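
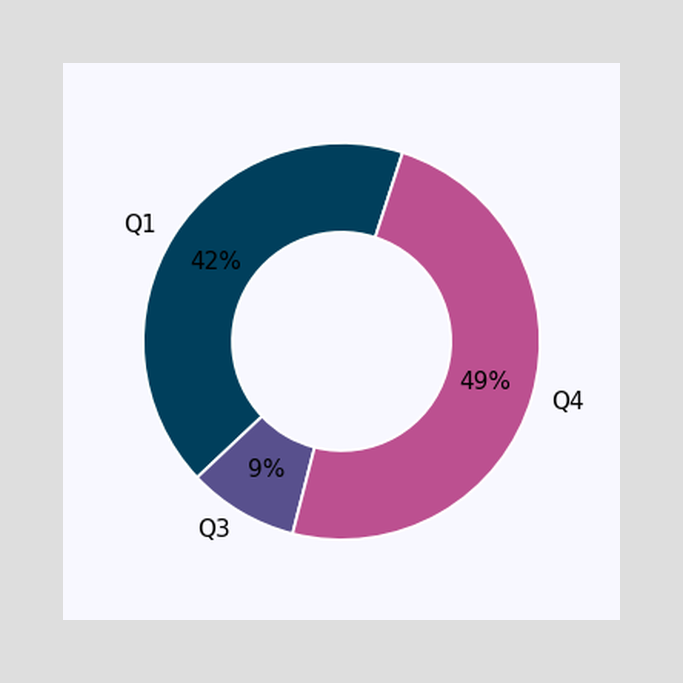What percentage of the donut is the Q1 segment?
42%

The Q1 segment takes up 42% of the ring.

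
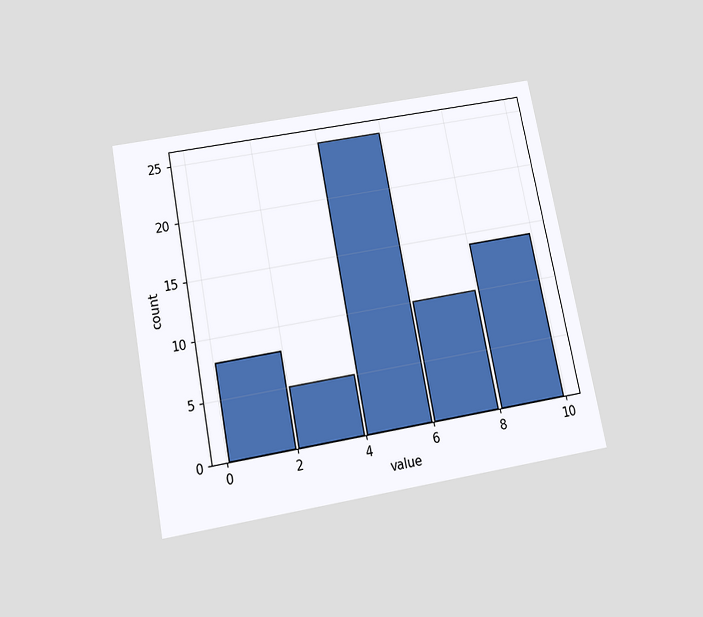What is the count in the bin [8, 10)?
The chart is tilted about 11° counter-clockwise and viewed slightly from below. The [8, 10) bin has height 14.

14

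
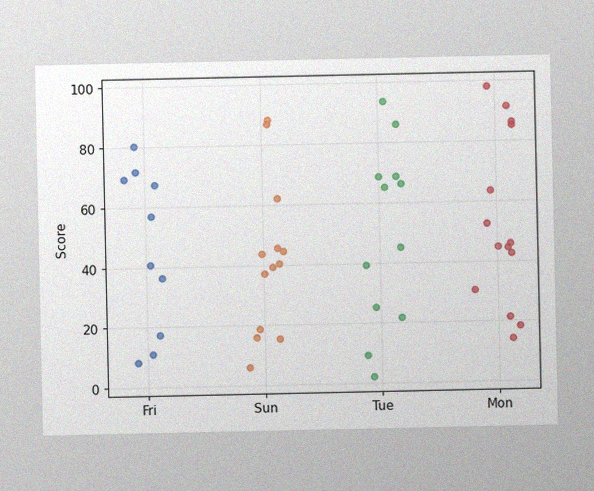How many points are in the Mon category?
14

The image has some photo noise and uneven lighting. Counting the markers in the Mon column gives 14.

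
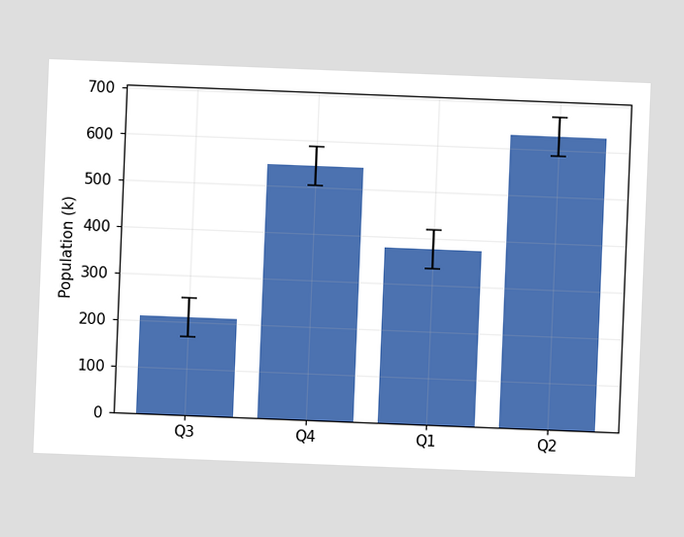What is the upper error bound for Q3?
252k

The chart is tilted about 2° clockwise. The Q3 bar's upper whisker reaches 252k.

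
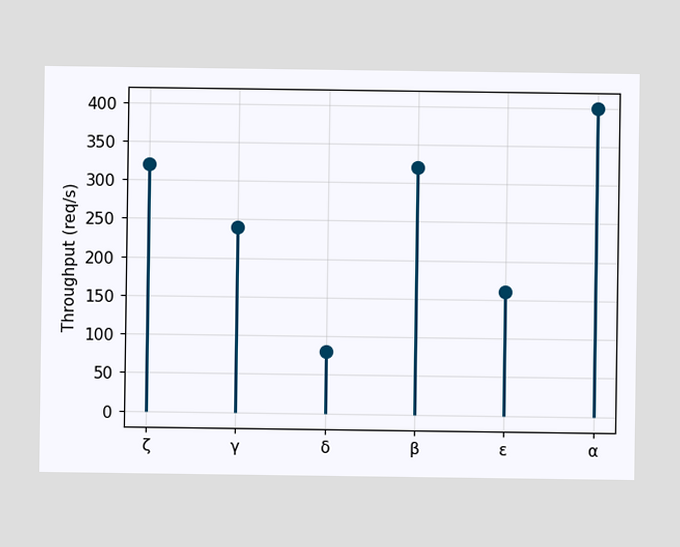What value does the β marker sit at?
320req/s

The β marker sits at 320req/s.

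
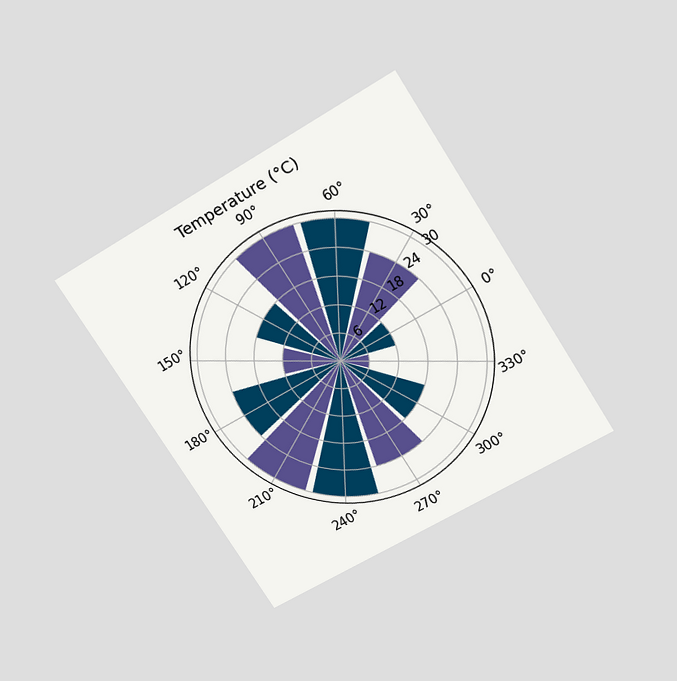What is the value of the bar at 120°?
18°C

The chart is tilted about 32° counter-clockwise and viewed slightly from above. The bar at 120° reaches 18°C on the radial axis.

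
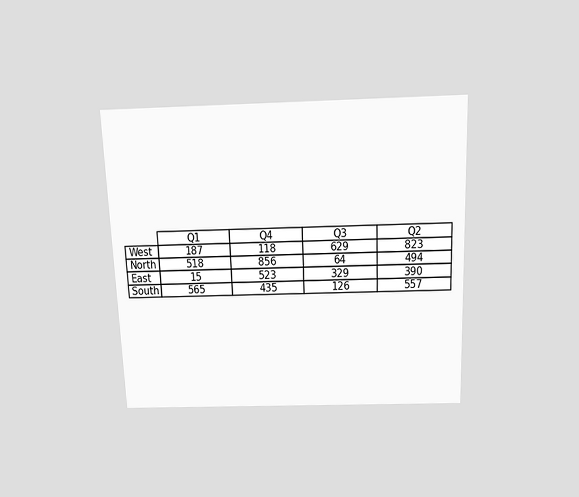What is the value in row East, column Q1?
15

The chart is tilted about 2° counter-clockwise and viewed slightly from above. The (East, Q1) cell reads 15.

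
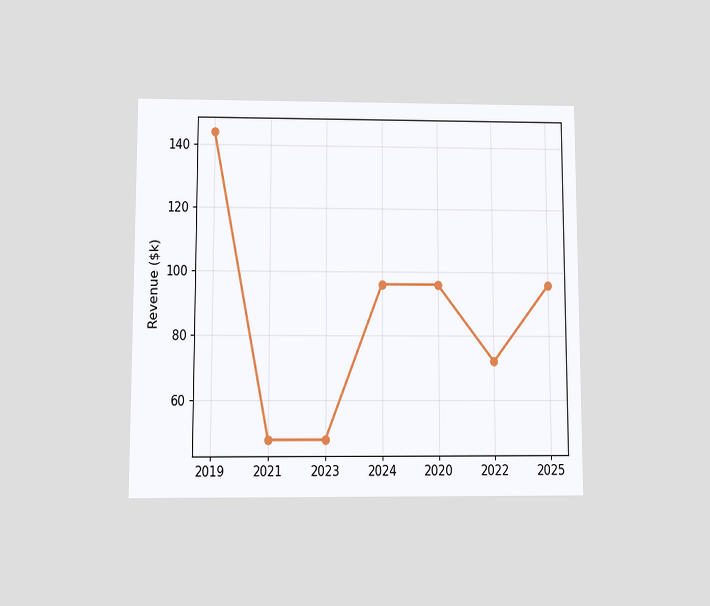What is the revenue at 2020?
The chart is viewed at a slight angle. At 2020, the line is at $96k.

$96k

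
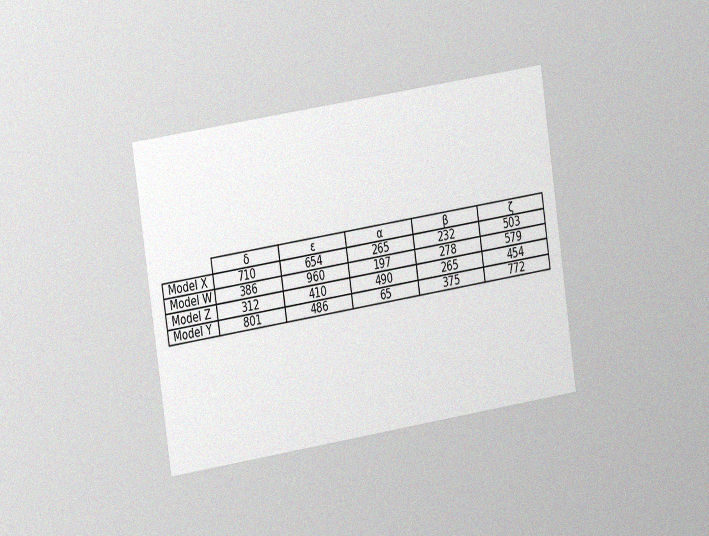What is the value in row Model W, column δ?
386

The chart is tilted about 8° counter-clockwise and viewed slightly from the left, with some photo noise. The (Model W, δ) cell reads 386.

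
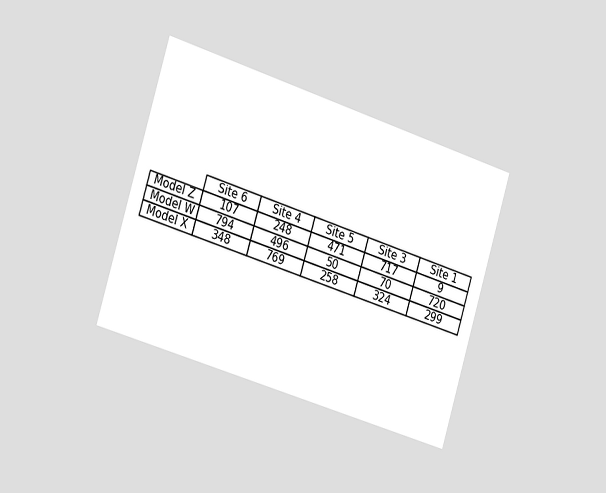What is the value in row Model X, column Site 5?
The chart is tilted about 17° clockwise and viewed slightly from the left. The (Model X, Site 5) cell reads 258.

258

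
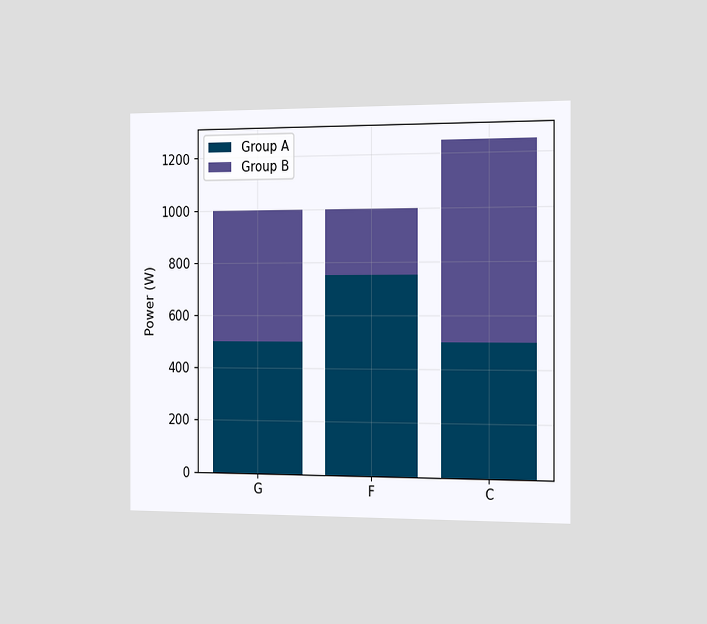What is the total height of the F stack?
1000W

The chart is viewed slightly from the right. The F stack's top reaches 1000W on the y-axis.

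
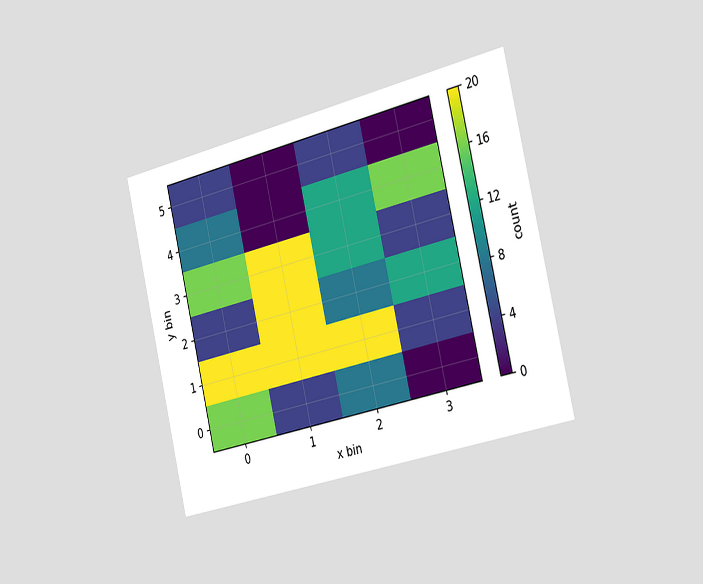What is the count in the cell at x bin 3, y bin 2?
12

The chart is tilted about 13° counter-clockwise and viewed slightly from the right. Matching the cell (3, 2) against the colorbar gives 12.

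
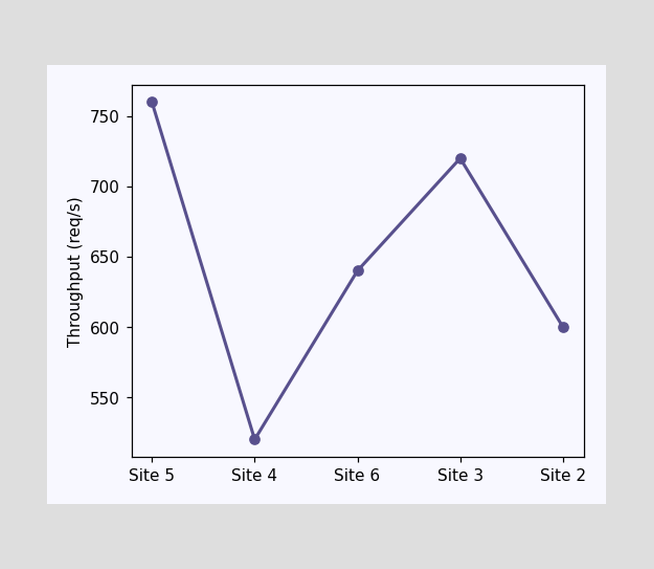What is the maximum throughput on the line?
The highest point is at Site 5, and reading across to the y-axis gives 760req/s.

760req/s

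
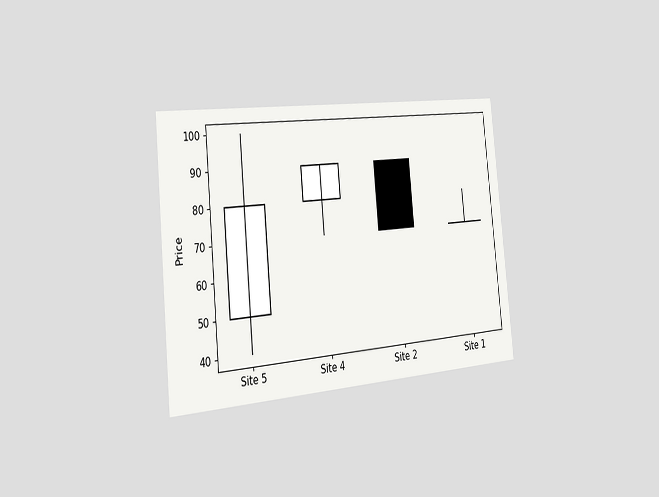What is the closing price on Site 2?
70

The chart is tilted about 5° counter-clockwise and viewed slightly from the left. The Site 2 candle closes at 70.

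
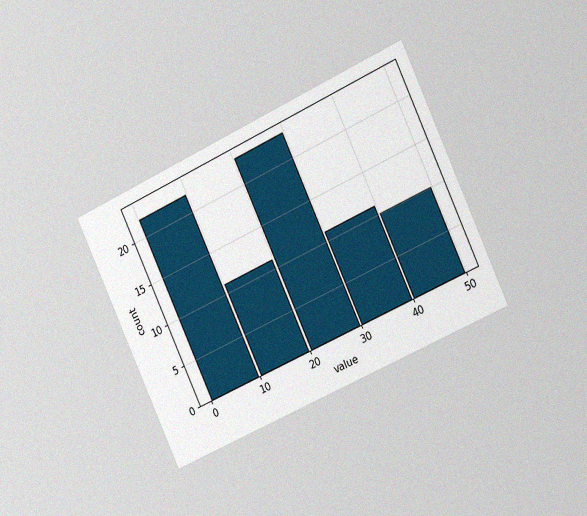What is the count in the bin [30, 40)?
The chart is tilted about 25° counter-clockwise and viewed slightly from the right, with some photo noise. The [30, 40) bin has height 11.

11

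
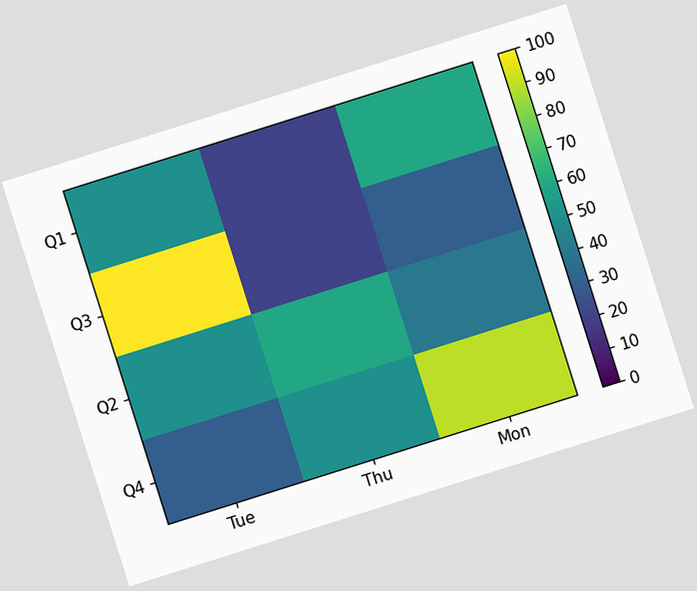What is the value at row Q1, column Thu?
The chart is tilted about 18° counter-clockwise. Matching cell (Q1, Thu) against the colorbar gives 20.

20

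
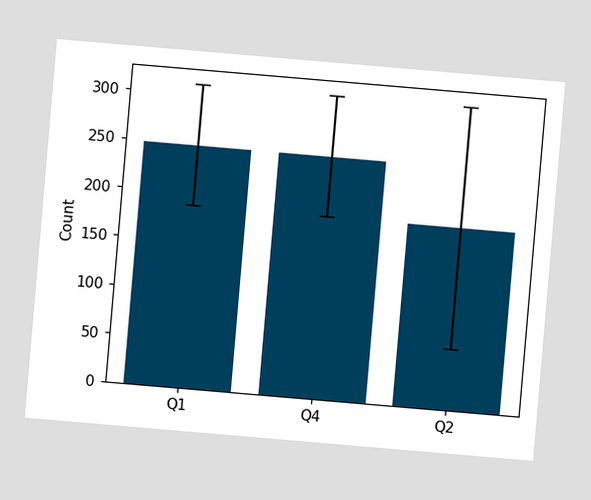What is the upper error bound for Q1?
310

The chart is tilted about 5° clockwise. The Q1 bar's upper whisker reaches 310.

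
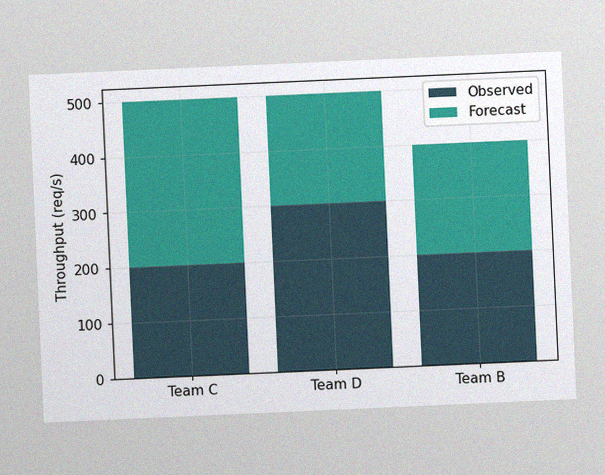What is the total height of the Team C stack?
500req/s

The chart is tilted about 3° counter-clockwise, with some photo noise. The Team C stack's top reaches 500req/s on the y-axis.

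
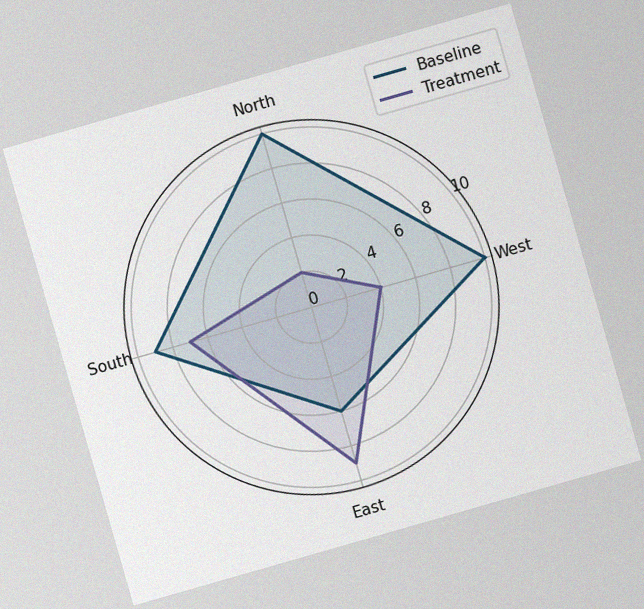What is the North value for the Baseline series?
10

The chart is tilted about 16° counter-clockwise, with some photo noise. On the North axis, Baseline reaches 10.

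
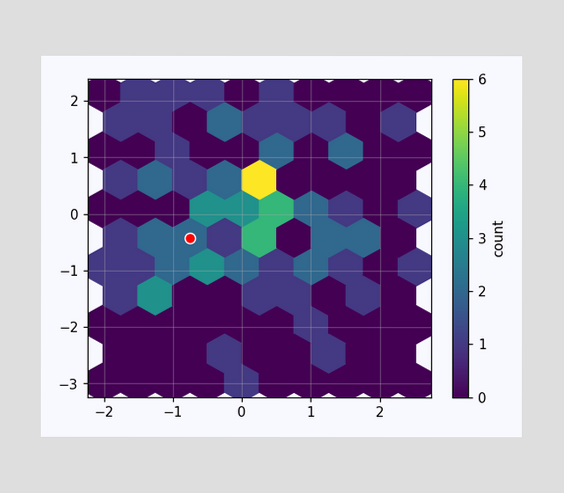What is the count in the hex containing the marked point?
2

The marked hex reads 2 on the colorbar.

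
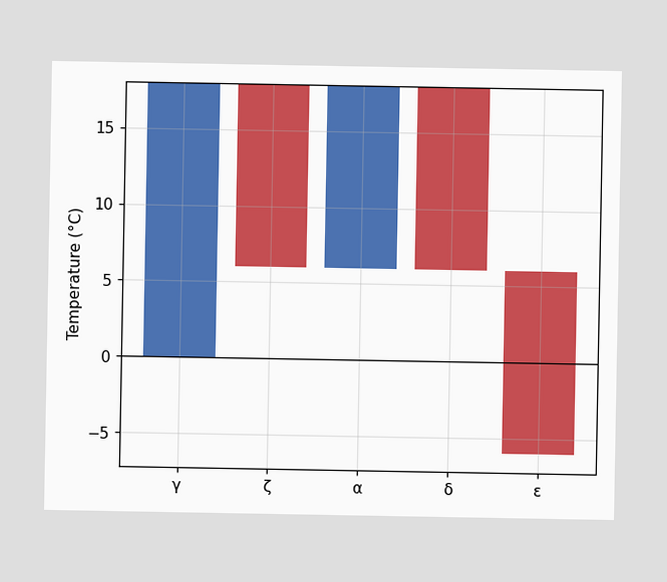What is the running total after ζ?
After ζ the running total reaches 6°C.

6°C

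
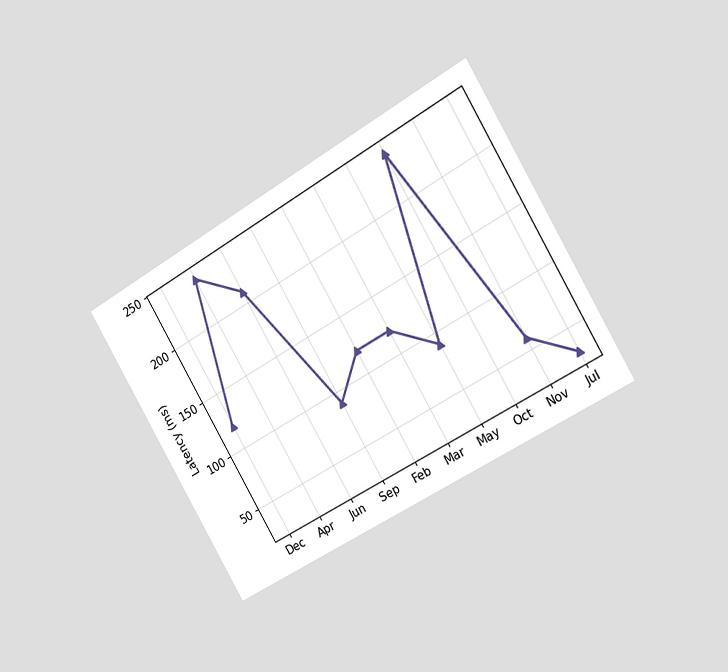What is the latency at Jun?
210ms

The chart is tilted about 30° counter-clockwise and viewed slightly from the right. At Jun, the line is at 210ms.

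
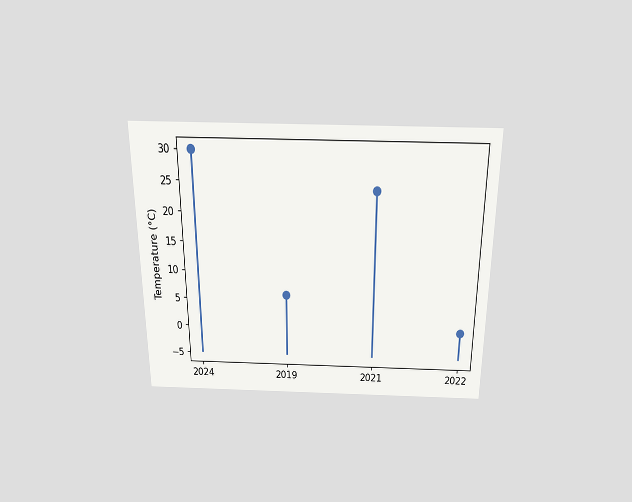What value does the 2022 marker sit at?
0°C

The chart is viewed slightly from above. The 2022 marker sits at 0°C.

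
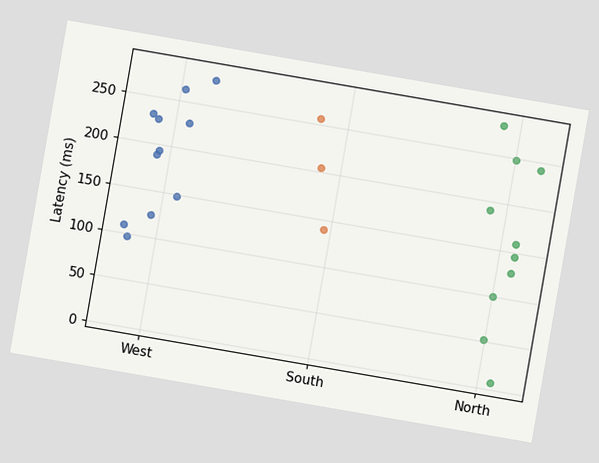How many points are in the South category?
3

The chart is tilted about 10° clockwise. Counting the markers in the South column gives 3.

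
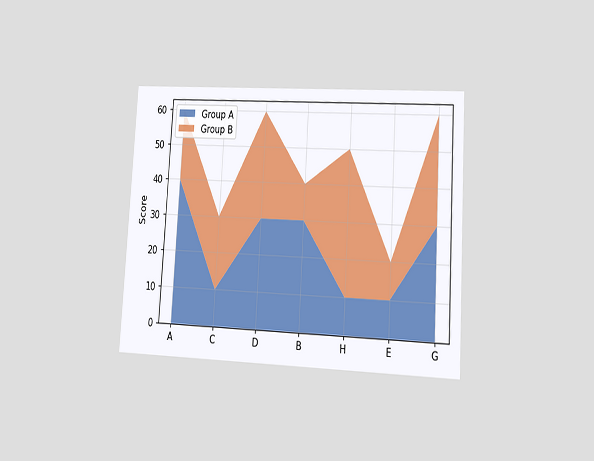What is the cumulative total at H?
The chart is tilted about 3° clockwise and viewed at a slight angle. The stacked total at H reaches 50.

50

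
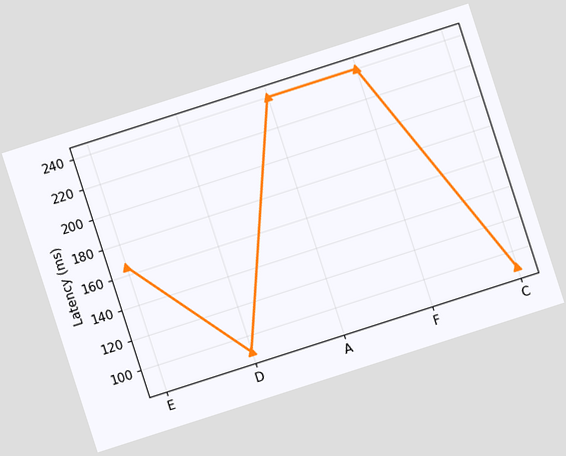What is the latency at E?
The chart is tilted about 18° counter-clockwise. At E, the line is at 165ms.

165ms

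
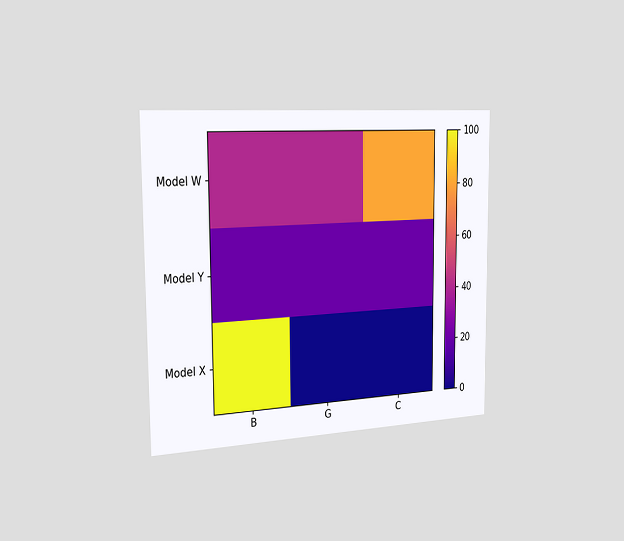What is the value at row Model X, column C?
0

The chart is viewed slightly from the left. Matching cell (Model X, C) against the colorbar gives 0.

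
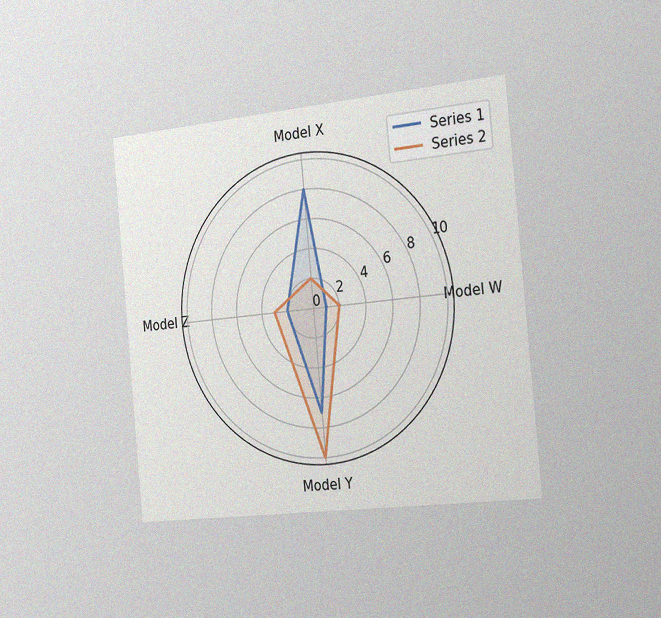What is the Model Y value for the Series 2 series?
The chart is tilted about 5° counter-clockwise and viewed slightly from the right, with some photo noise. On the Model Y axis, Series 2 reaches 10.

10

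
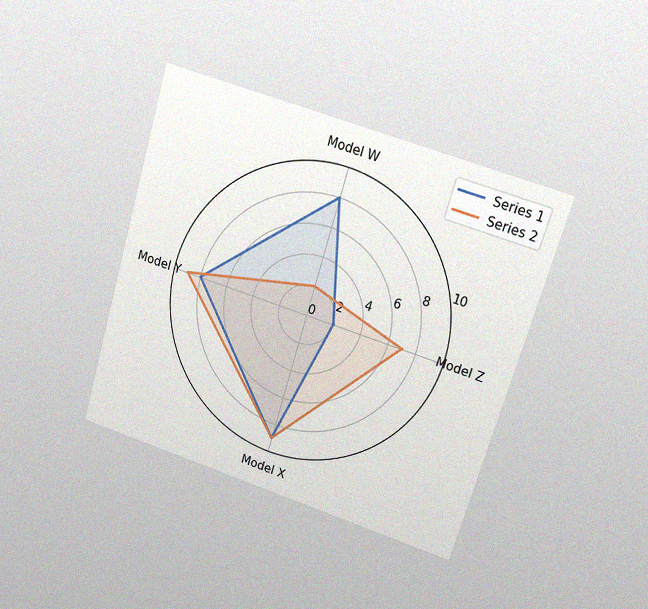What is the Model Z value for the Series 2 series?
7

The chart is tilted about 17° clockwise and viewed at a slight angle, with some photo noise. On the Model Z axis, Series 2 reaches 7.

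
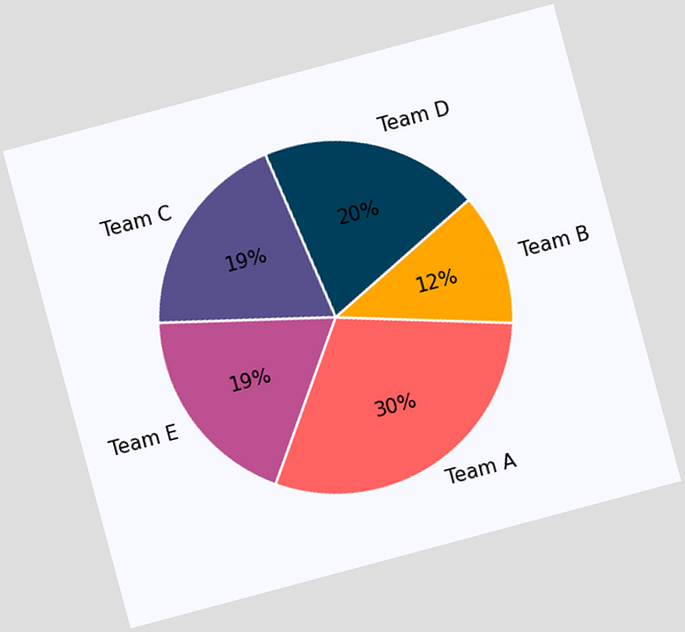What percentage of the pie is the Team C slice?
The chart is tilted about 15° counter-clockwise. The Team C slice takes up 19% of the pie.

19%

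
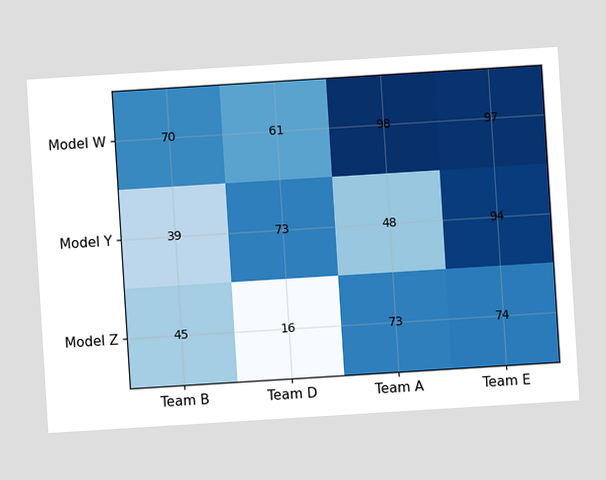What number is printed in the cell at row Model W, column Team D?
61

The chart is tilted about 4° counter-clockwise. The (Model W, Team D) cell reads 61.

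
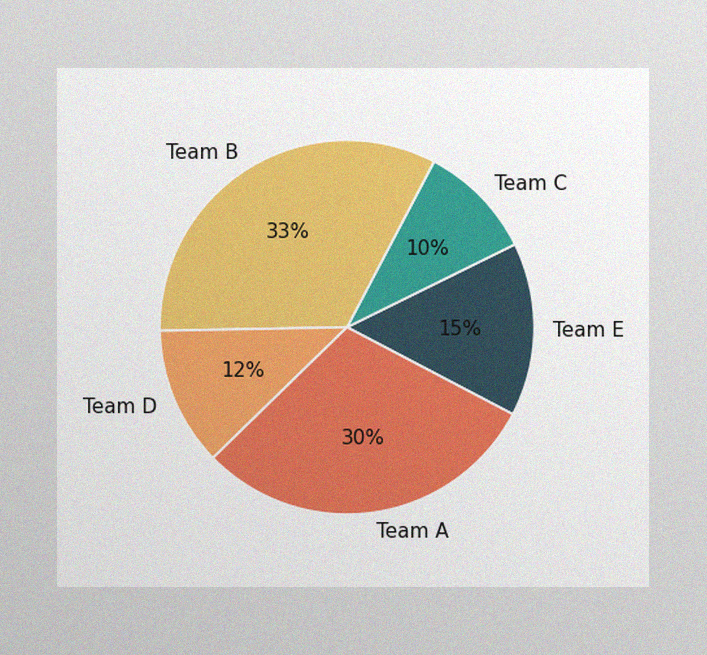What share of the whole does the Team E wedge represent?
15%

The image has some photo noise and uneven lighting. The Team E slice takes up 15% of the pie.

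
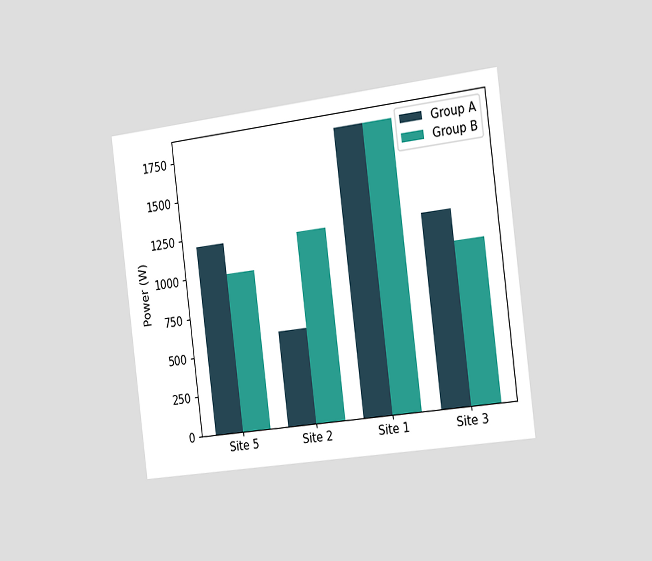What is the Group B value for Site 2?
1200W

The chart is tilted about 7° counter-clockwise and viewed slightly from the right. The Group B bar at Site 2 reaches 1200W on the y-axis.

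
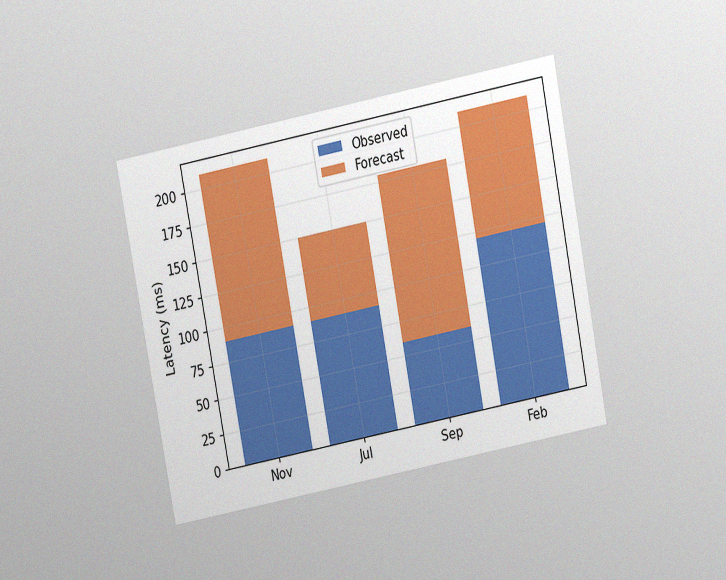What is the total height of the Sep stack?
180ms

The chart is tilted about 11° counter-clockwise and viewed slightly from above, with some photo noise. The Sep stack's top reaches 180ms on the y-axis.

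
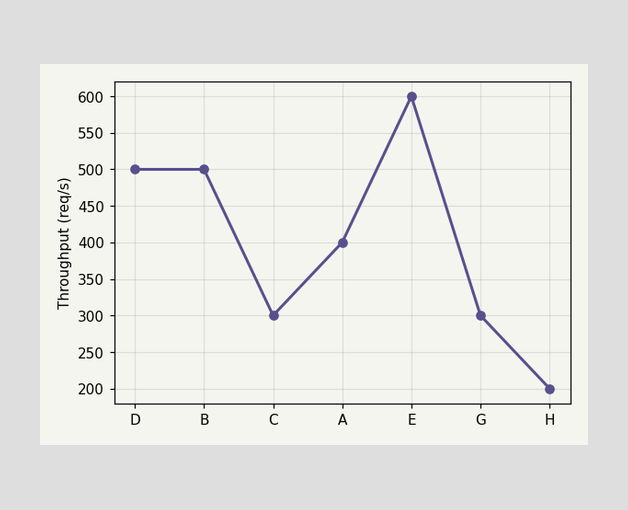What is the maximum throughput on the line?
600req/s

The highest point is at E, and reading across to the y-axis gives 600req/s.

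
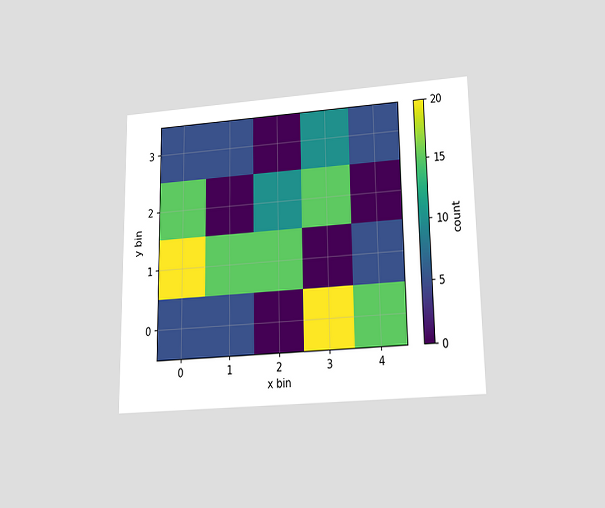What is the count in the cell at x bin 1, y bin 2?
0

The chart is viewed slightly from below. Matching the cell (1, 2) against the colorbar gives 0.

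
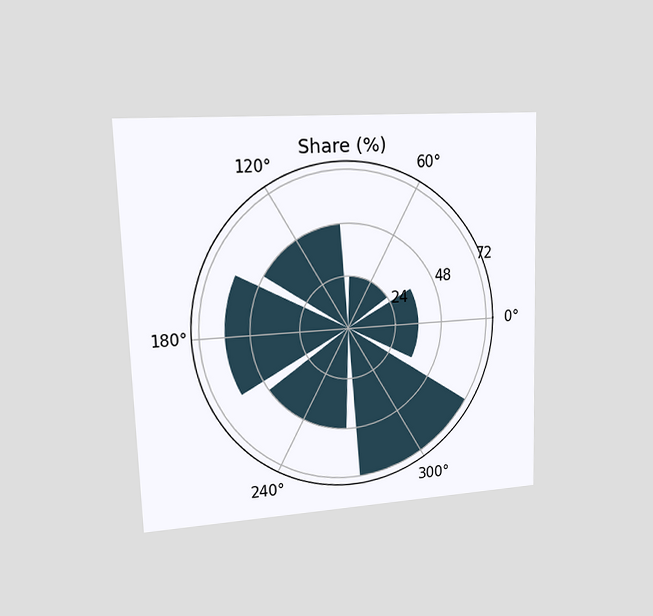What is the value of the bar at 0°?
36%

The chart is viewed at a slight angle. The bar at 0° reaches 36% on the radial axis.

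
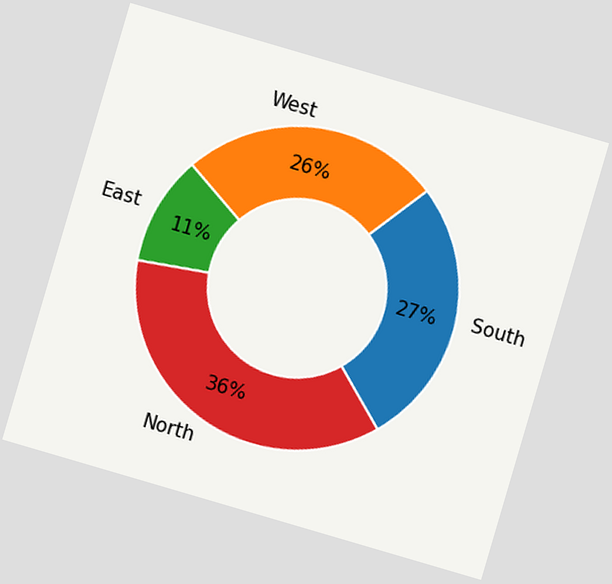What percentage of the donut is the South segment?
The chart is tilted about 16° clockwise. The South segment takes up 27% of the ring.

27%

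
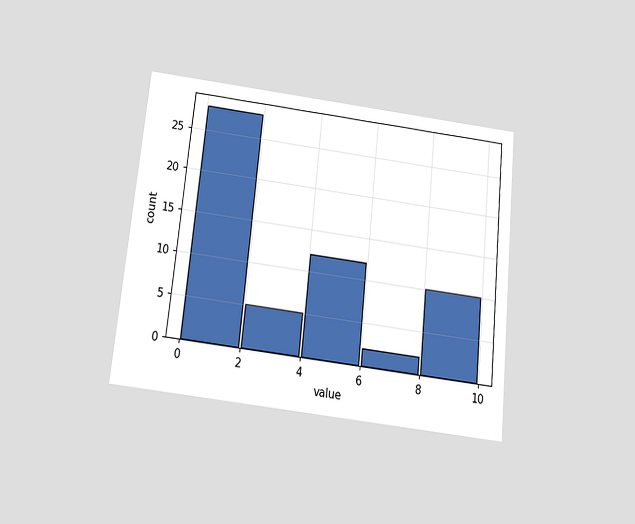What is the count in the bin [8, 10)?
10

The chart is tilted about 6° clockwise and viewed slightly from below. The [8, 10) bin has height 10.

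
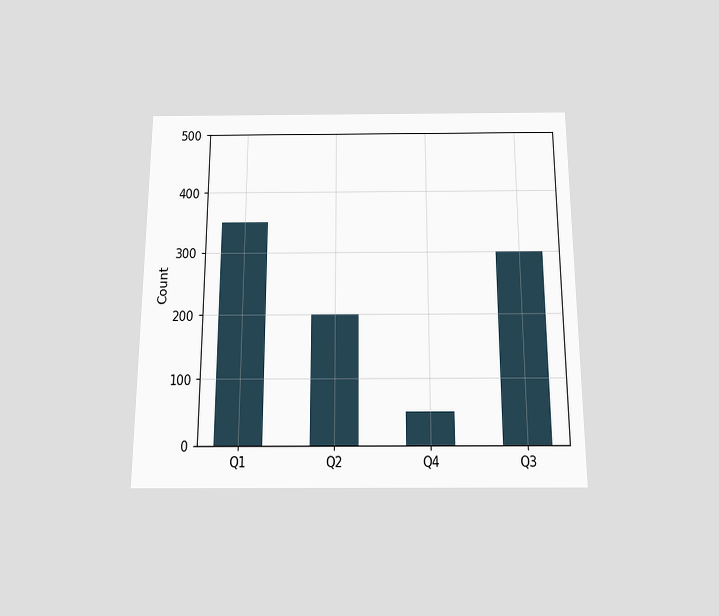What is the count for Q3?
300

The chart is viewed slightly from below. Reading along the chart's y-axis, the Q3 bar reaches 300.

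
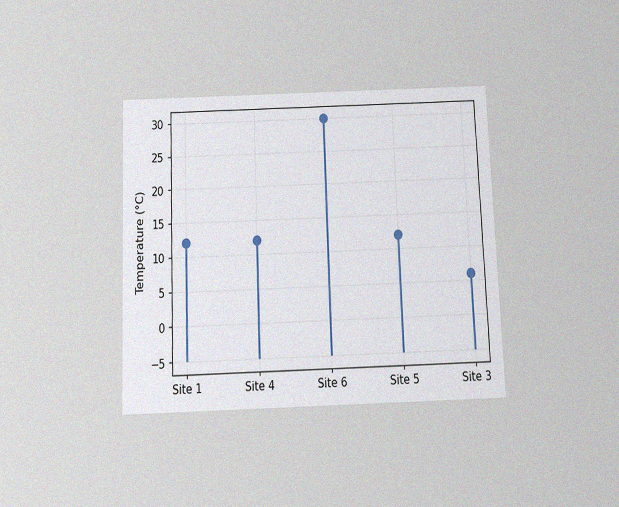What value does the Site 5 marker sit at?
12°C

The chart is tilted about 2° counter-clockwise and viewed slightly from below, with some photo noise. The Site 5 marker sits at 12°C.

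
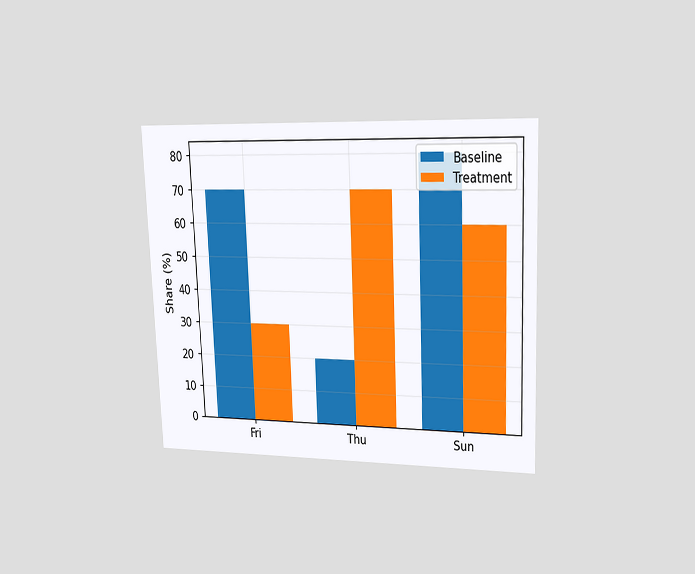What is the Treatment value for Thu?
70%

The chart is tilted about 2° counter-clockwise and viewed at a slight angle. The Treatment bar at Thu reaches 70% on the y-axis.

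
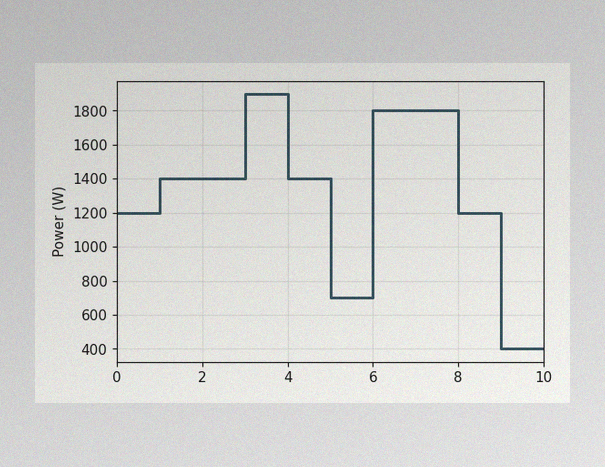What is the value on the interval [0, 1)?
1200W

The image has some photo noise and uneven lighting. On [0, 1) the step sits at 1200W.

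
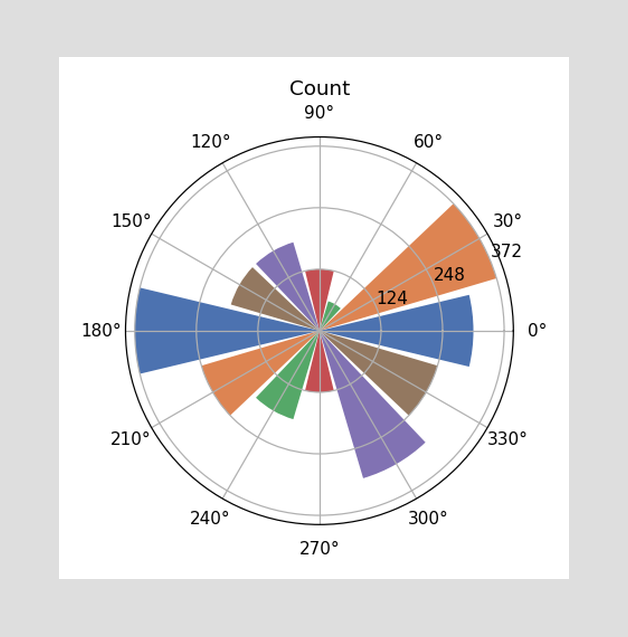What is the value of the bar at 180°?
372

The bar at 180° reaches 372 on the radial axis.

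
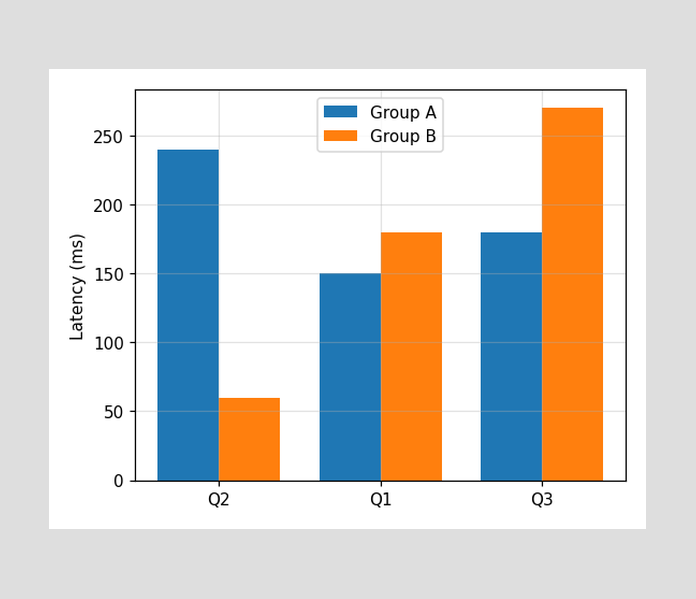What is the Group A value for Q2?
240ms

The Group A bar at Q2 reaches 240ms on the y-axis.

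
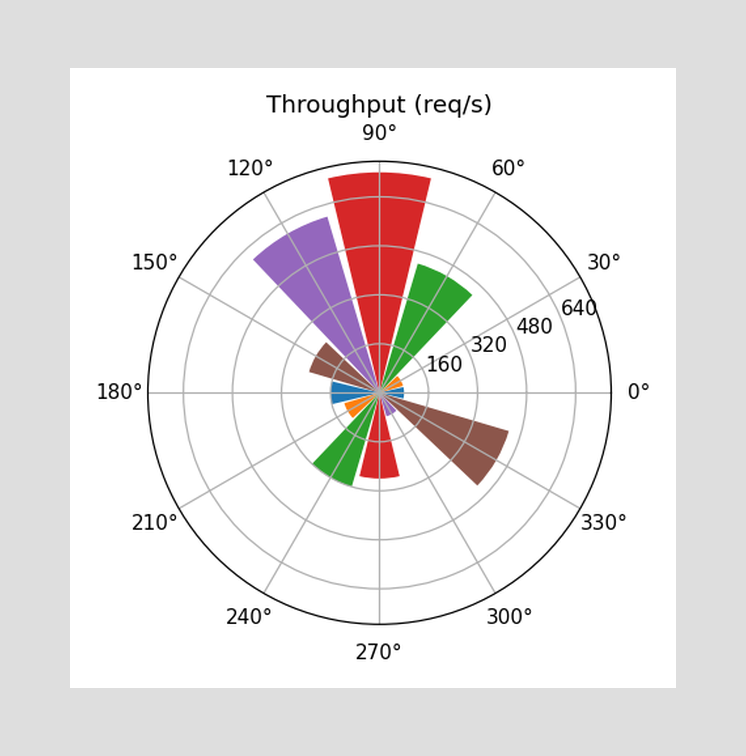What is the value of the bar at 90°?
720req/s

The bar at 90° reaches 720req/s on the radial axis.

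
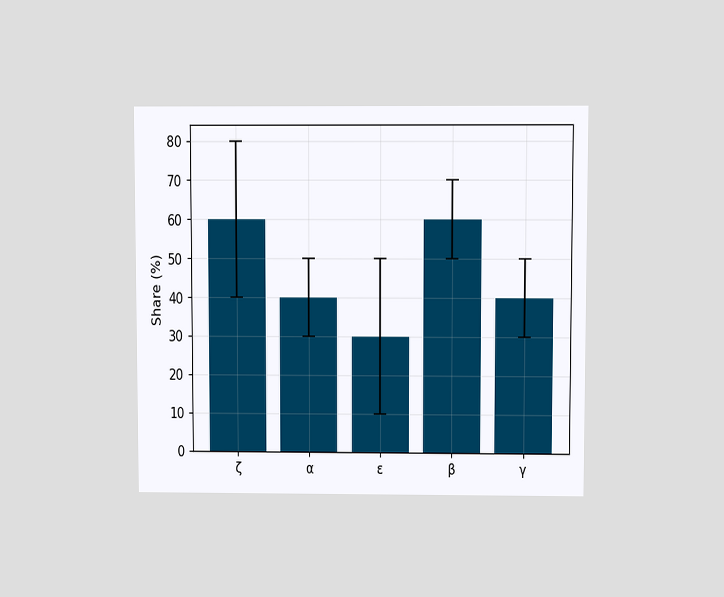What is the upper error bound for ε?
50%

The chart is viewed slightly from above. The ε bar's upper whisker reaches 50%.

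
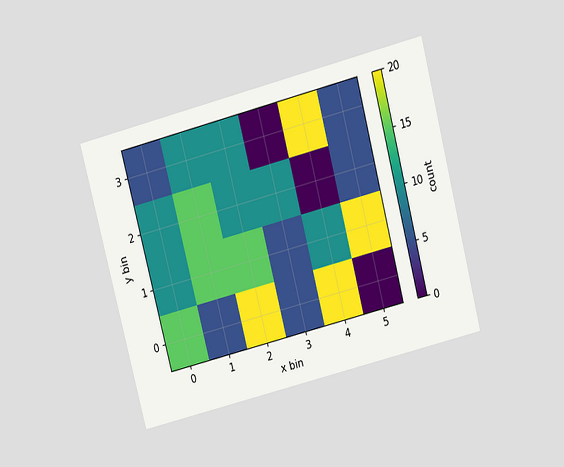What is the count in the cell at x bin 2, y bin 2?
10

The chart is tilted about 15° counter-clockwise and viewed slightly from above. Matching the cell (2, 2) against the colorbar gives 10.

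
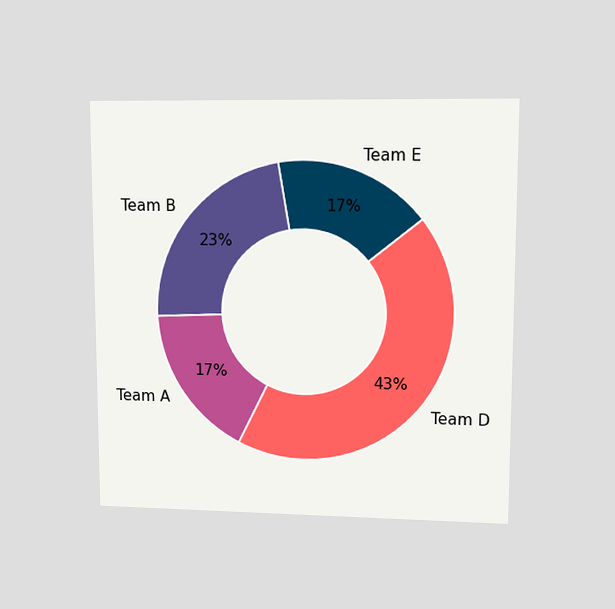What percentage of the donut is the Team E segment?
17%

The chart is viewed at a slight angle. The Team E segment takes up 17% of the ring.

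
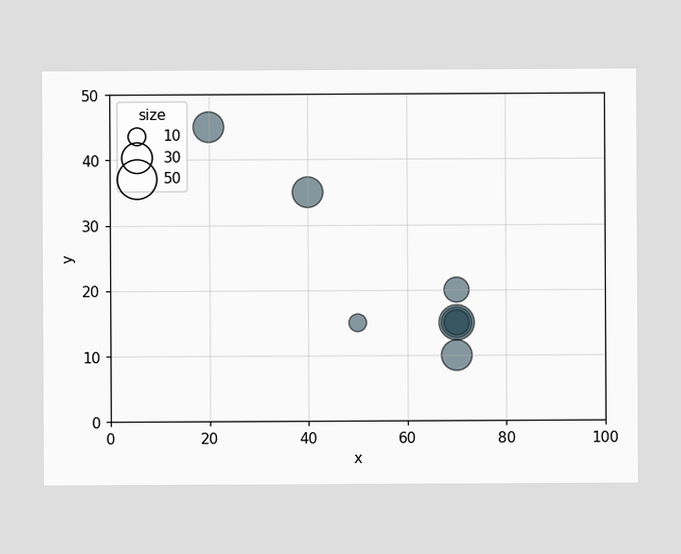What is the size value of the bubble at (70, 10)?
30

Matching the bubble at (70, 10) against the size legend gives 30.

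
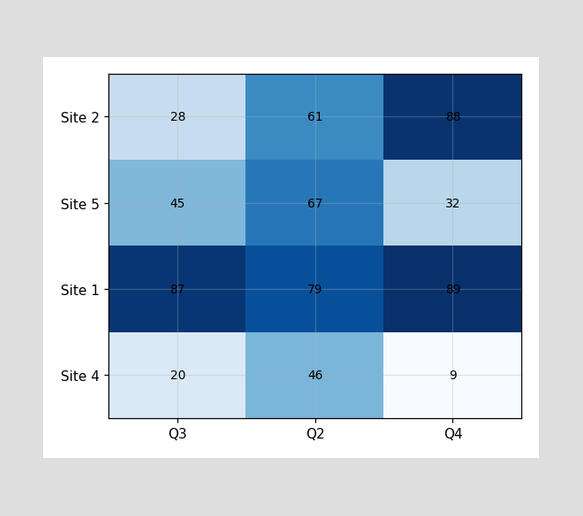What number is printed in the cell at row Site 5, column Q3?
The (Site 5, Q3) cell reads 45.

45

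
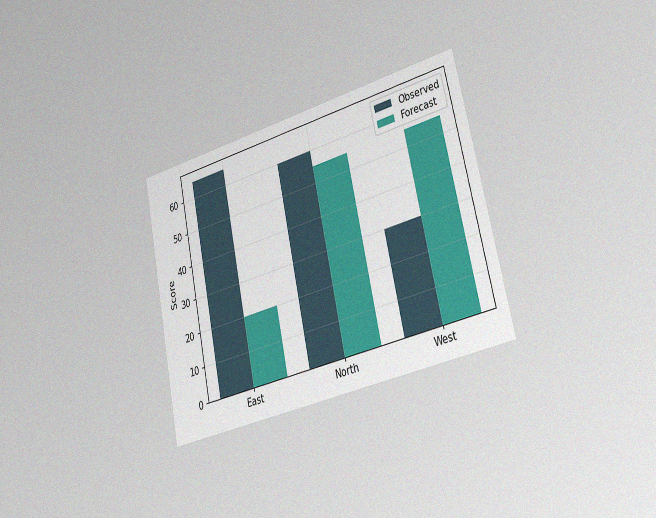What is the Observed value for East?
65

The chart is tilted about 12° counter-clockwise and viewed slightly from the right, with some photo noise. The Observed bar at East reaches 65 on the y-axis.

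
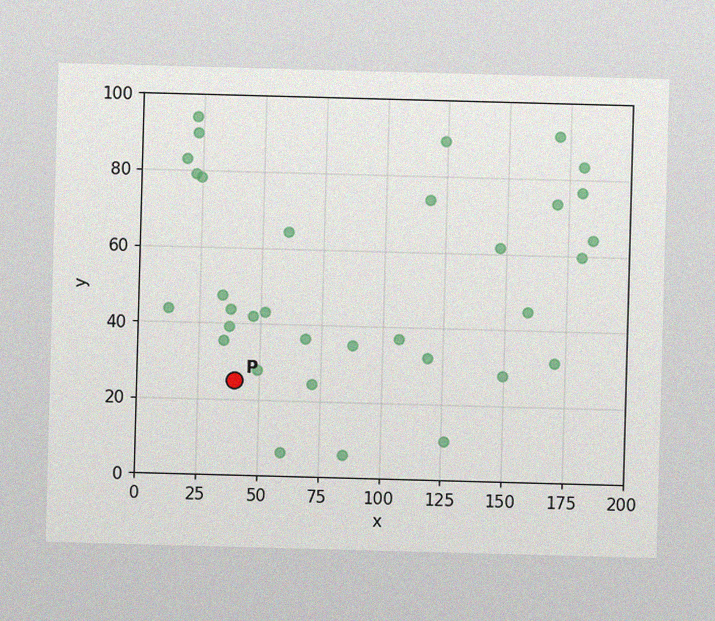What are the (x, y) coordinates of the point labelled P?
(40, 25)

The image has some photo noise and uneven lighting. Following the gridlines from P to each axis, P sits at (40, 25).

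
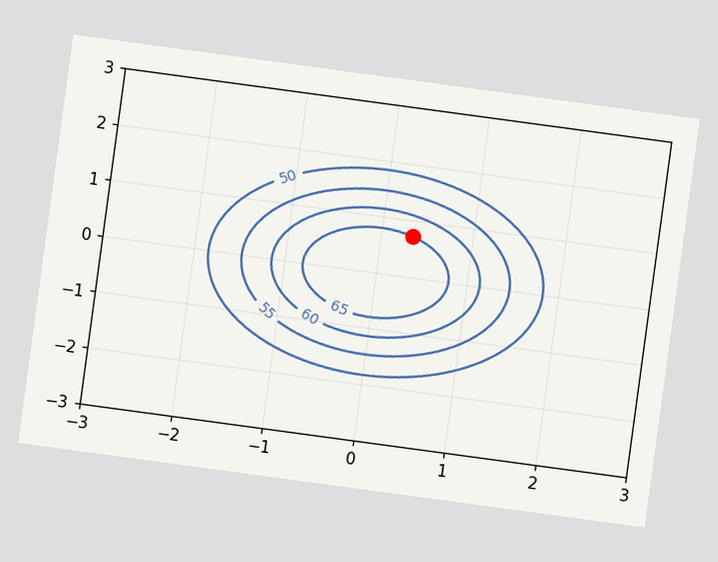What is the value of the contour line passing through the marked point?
The chart is tilted about 8° clockwise. The marked point sits on the contour labelled 65.

65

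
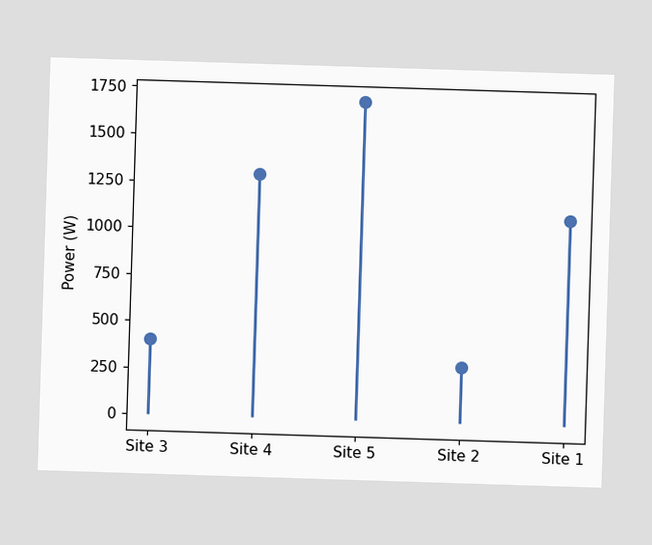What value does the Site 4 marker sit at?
1300W

The Site 4 marker sits at 1300W.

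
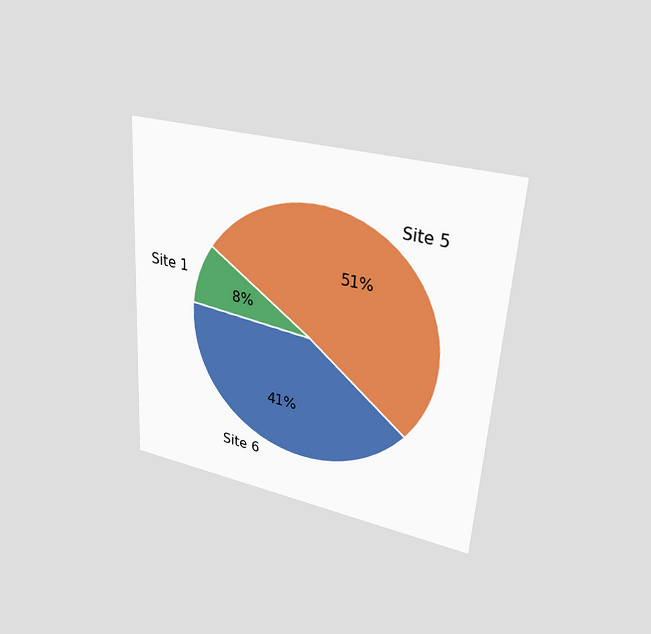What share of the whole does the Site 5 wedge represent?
51%

The chart is tilted about 3° clockwise and viewed at a slight angle. The Site 5 slice takes up 51% of the pie.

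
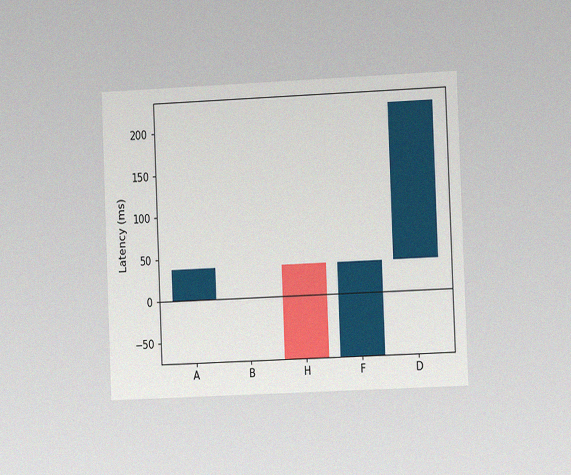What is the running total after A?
37ms

The chart is tilted about 2° counter-clockwise and viewed at a slight angle, with some photo noise. After A the running total reaches 37ms.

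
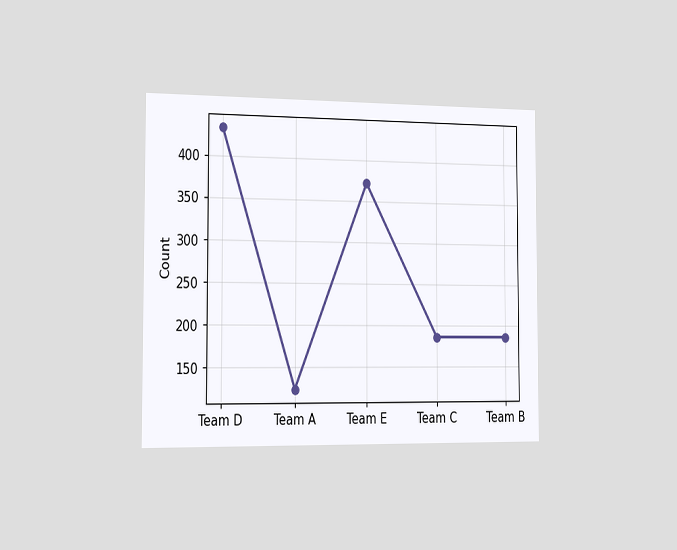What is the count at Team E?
The chart is viewed slightly from the left. At Team E, the line is at 372.

372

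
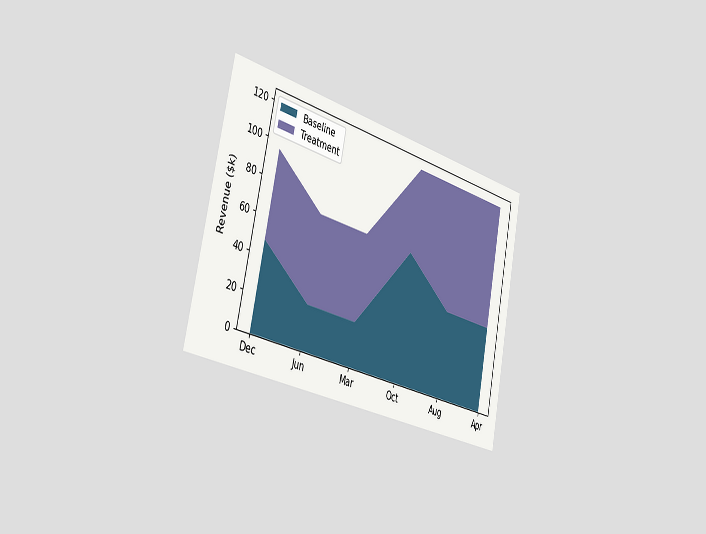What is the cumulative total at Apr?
The chart is tilted about 12° clockwise and viewed slightly from the left. The stacked total at Apr reaches $120k.

$120k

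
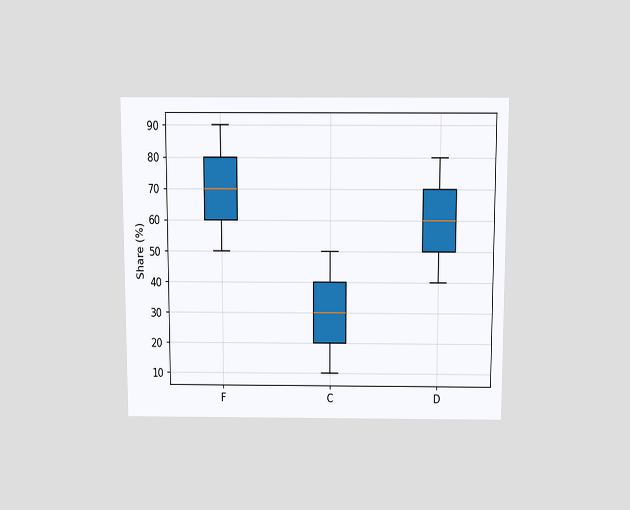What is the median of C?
30%

The chart is viewed slightly from above. The median line in the C box sits at 30%.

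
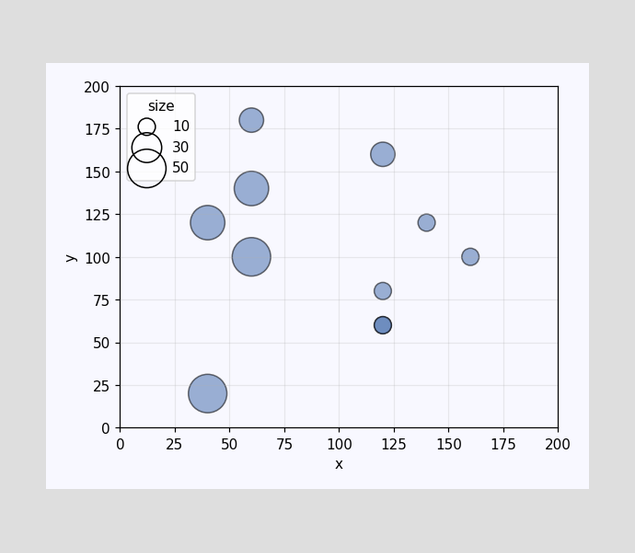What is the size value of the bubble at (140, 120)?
10

Matching the bubble at (140, 120) against the size legend gives 10.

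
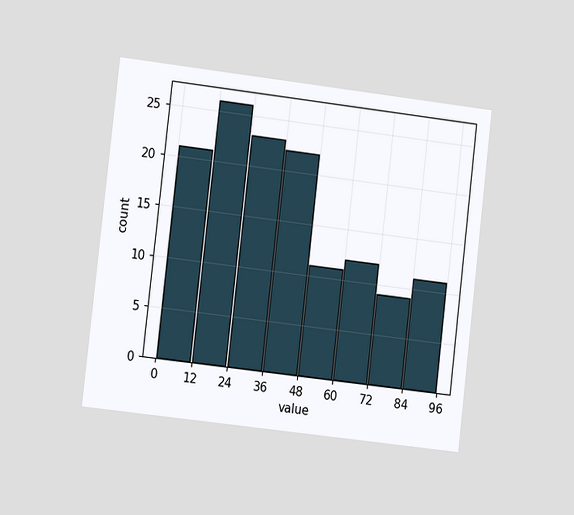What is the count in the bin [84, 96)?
The chart is tilted about 7° clockwise and viewed slightly from the left. The [84, 96) bin has height 11.

11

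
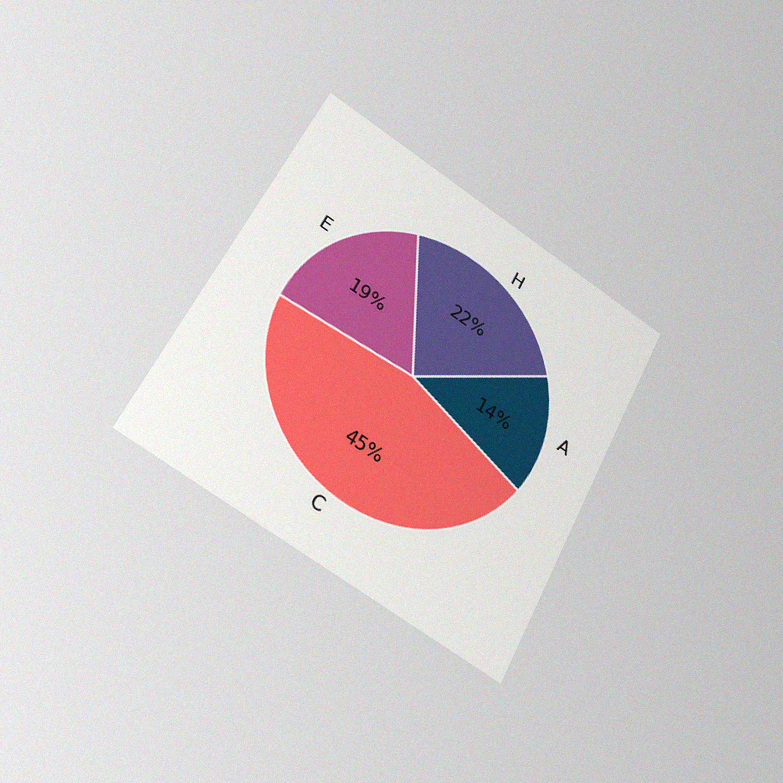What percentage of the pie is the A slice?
The chart is tilted about 28° clockwise and viewed slightly from the left, with some photo noise. The A slice takes up 14% of the pie.

14%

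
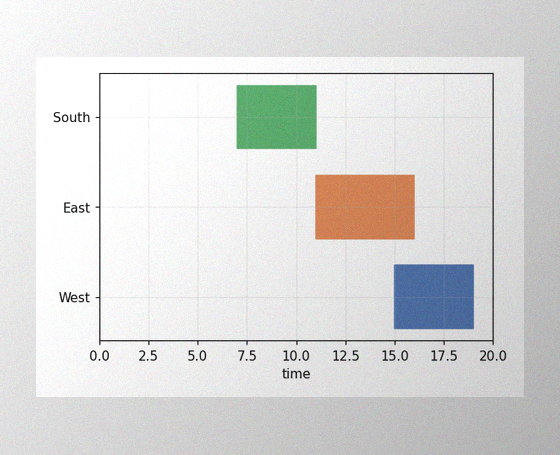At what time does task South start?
The image has some photo noise and uneven lighting. The South bar begins at t=7.

7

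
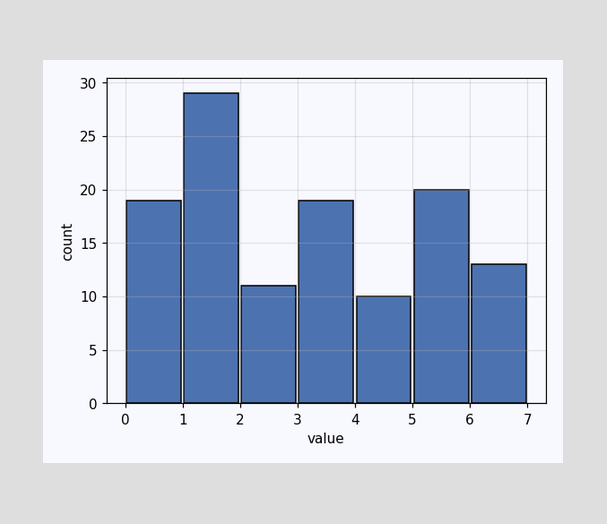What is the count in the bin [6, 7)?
13

The [6, 7) bin has height 13.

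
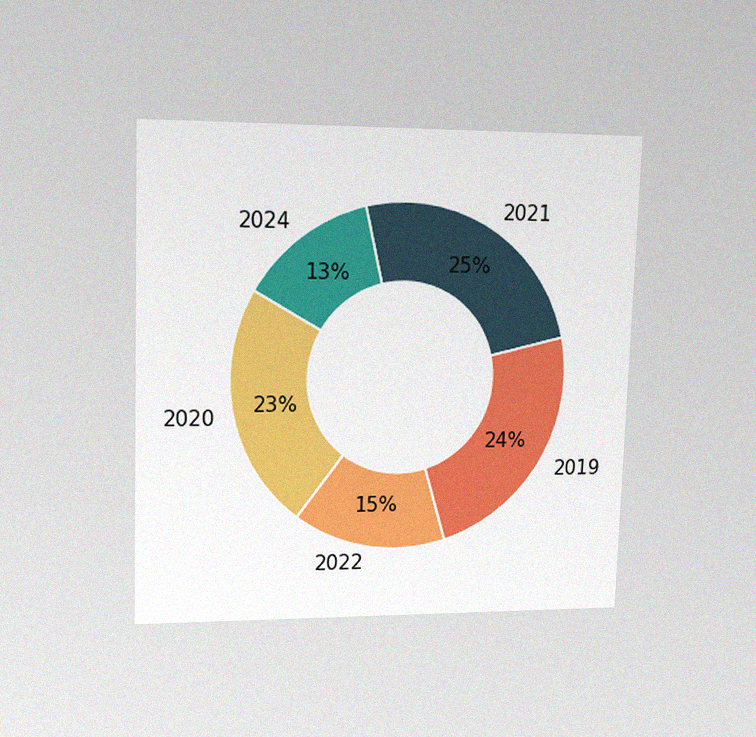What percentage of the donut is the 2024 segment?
The chart is viewed at a slight angle, with some photo noise. The 2024 segment takes up 13% of the ring.

13%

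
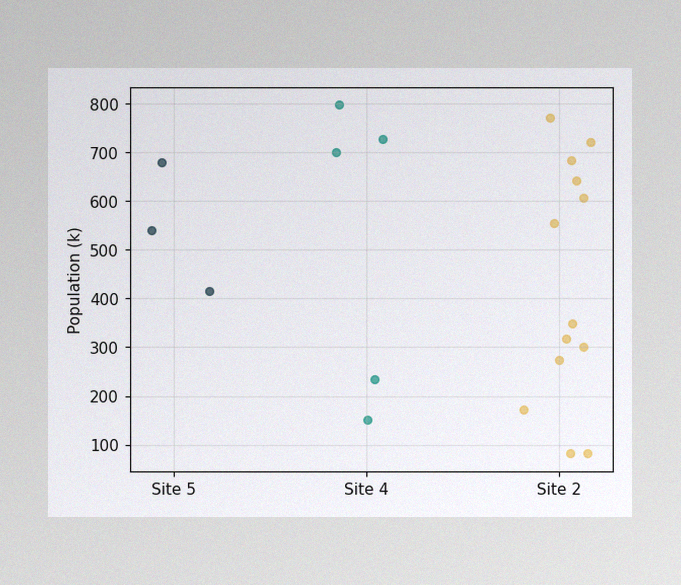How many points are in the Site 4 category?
5

The image has some photo noise and uneven lighting. Counting the markers in the Site 4 column gives 5.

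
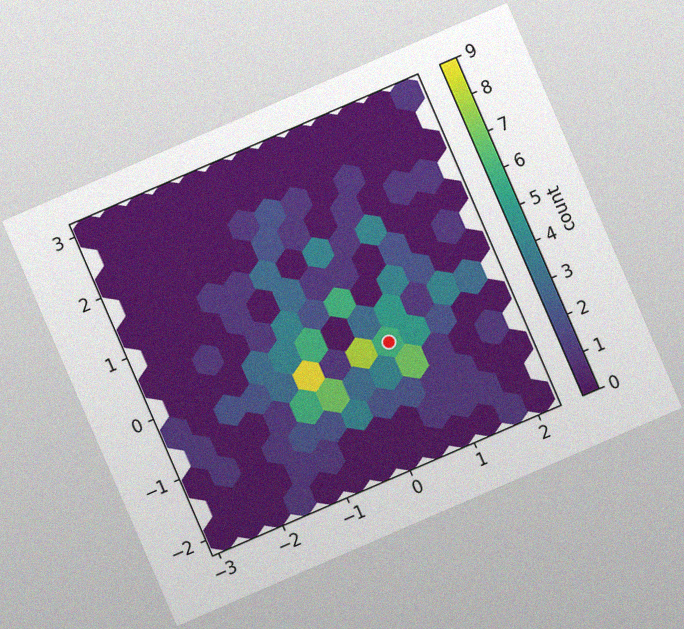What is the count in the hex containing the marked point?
The chart is tilted about 23° counter-clockwise, with some photo noise. The marked hex reads 6 on the colorbar.

6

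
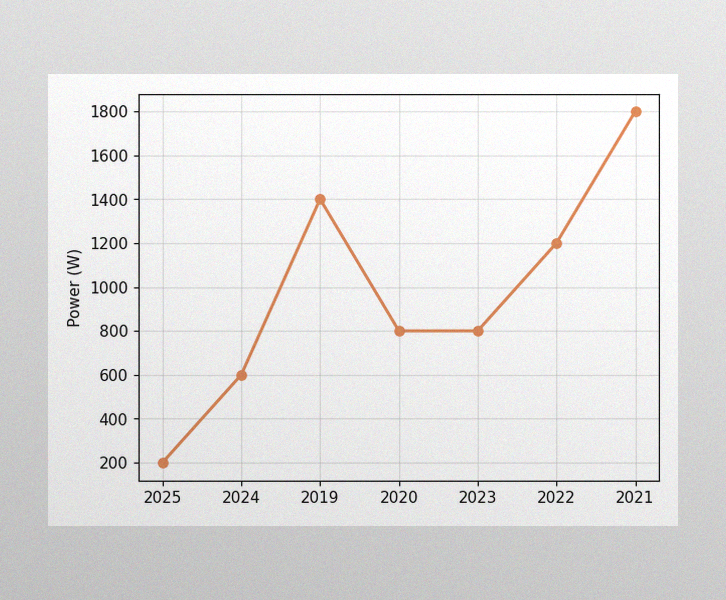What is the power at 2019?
The image has some photo noise and uneven lighting. At 2019, the line is at 1400W.

1400W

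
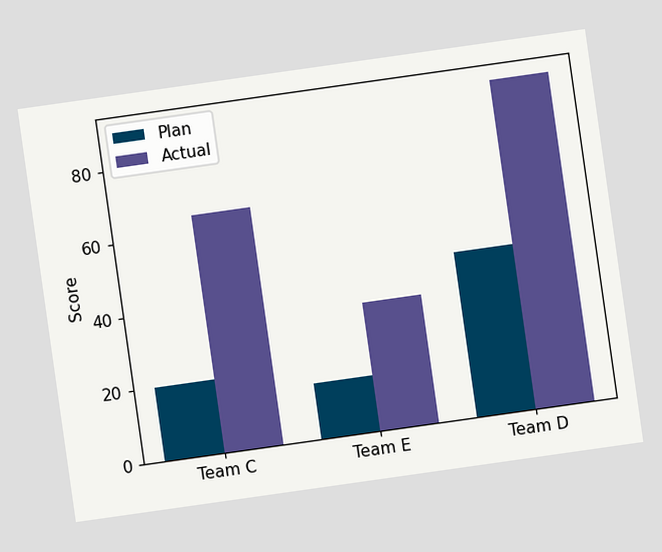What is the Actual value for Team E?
35

The chart is tilted about 8° counter-clockwise. The Actual bar at Team E reaches 35 on the y-axis.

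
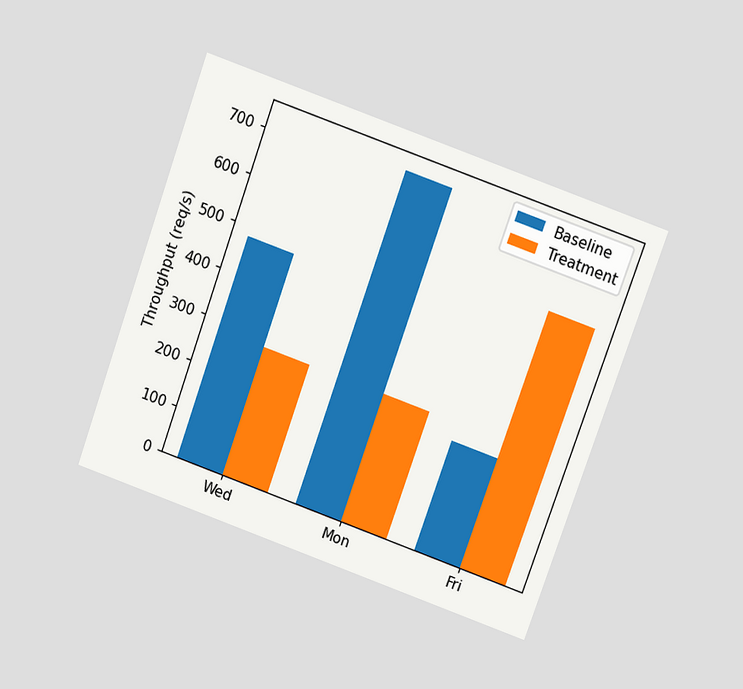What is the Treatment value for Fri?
560req/s

The chart is tilted about 20° clockwise and viewed slightly from above. The Treatment bar at Fri reaches 560req/s on the y-axis.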